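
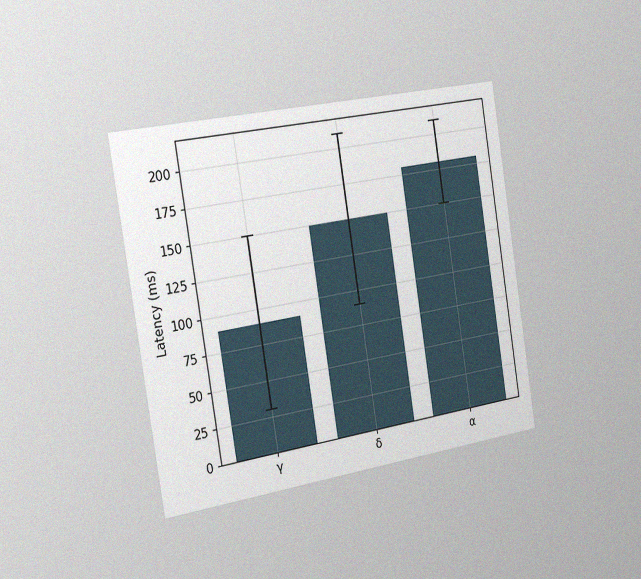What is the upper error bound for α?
210ms

The chart is tilted about 9° counter-clockwise and viewed slightly from the left, with some photo noise. The α bar's upper whisker reaches 210ms.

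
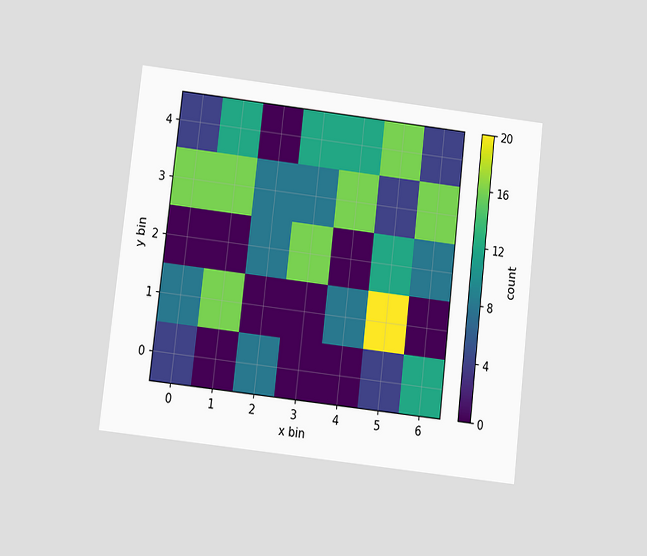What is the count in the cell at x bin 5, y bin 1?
20

The chart is tilted about 7° clockwise and viewed at a slight angle. Matching the cell (5, 1) against the colorbar gives 20.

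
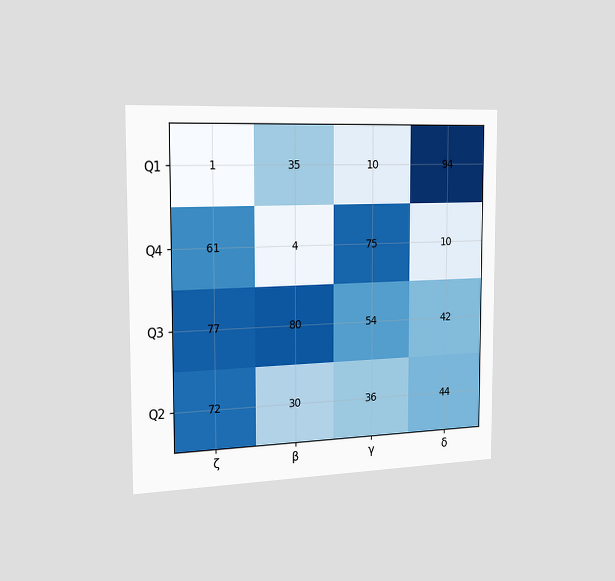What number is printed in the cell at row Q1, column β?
The chart is viewed slightly from the left. The (Q1, β) cell reads 35.

35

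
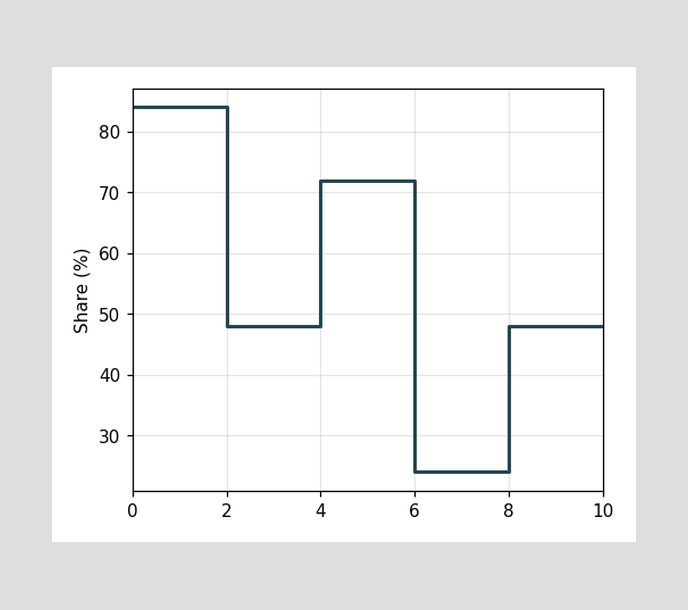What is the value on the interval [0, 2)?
84%

On [0, 2) the step sits at 84%.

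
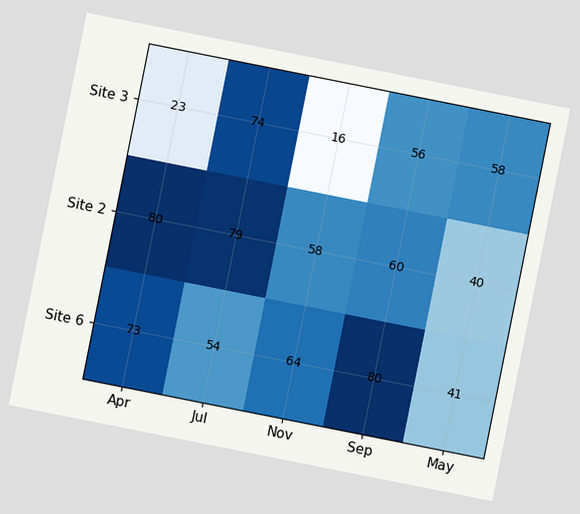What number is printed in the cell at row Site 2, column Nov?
The chart is tilted about 11° clockwise. The (Site 2, Nov) cell reads 58.

58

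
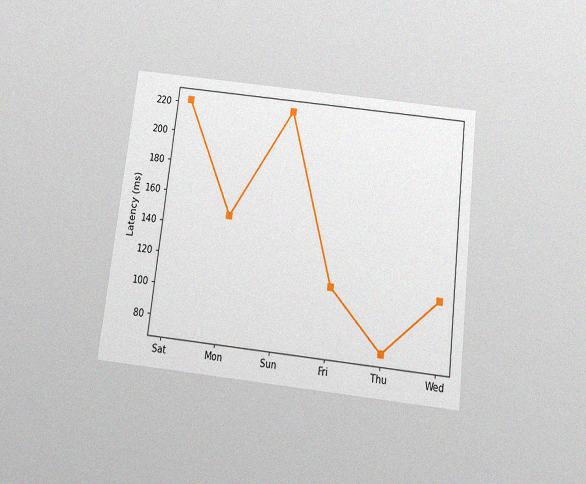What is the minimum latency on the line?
74ms

The chart is tilted about 7° clockwise and viewed slightly from below, with some photo noise. The lowest point is at Thu, and reading across to the y-axis gives 74ms.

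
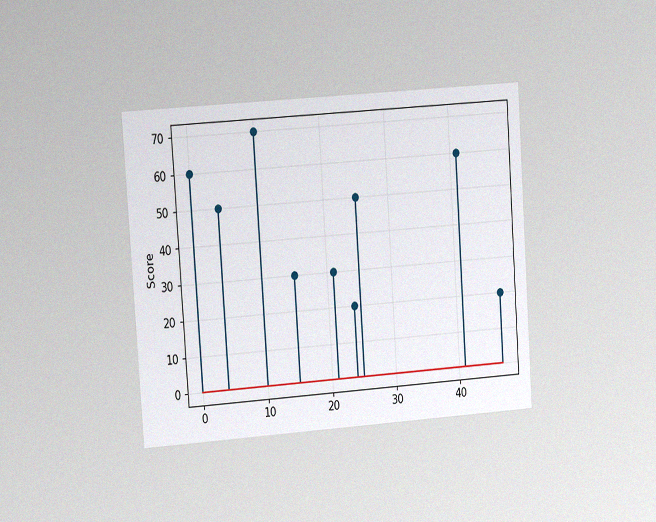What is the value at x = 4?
The chart is tilted about 4° counter-clockwise and viewed at a slight angle, with some photo noise. The stem at x=4 reaches 50.

50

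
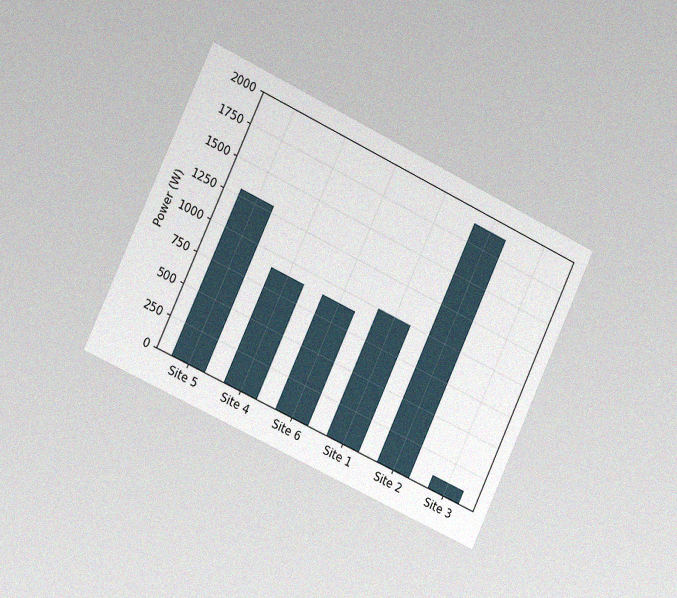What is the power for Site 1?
1000W

The chart is tilted about 25° clockwise and viewed slightly from the left, with some photo noise. Reading along the chart's y-axis, the Site 1 bar reaches 1000W.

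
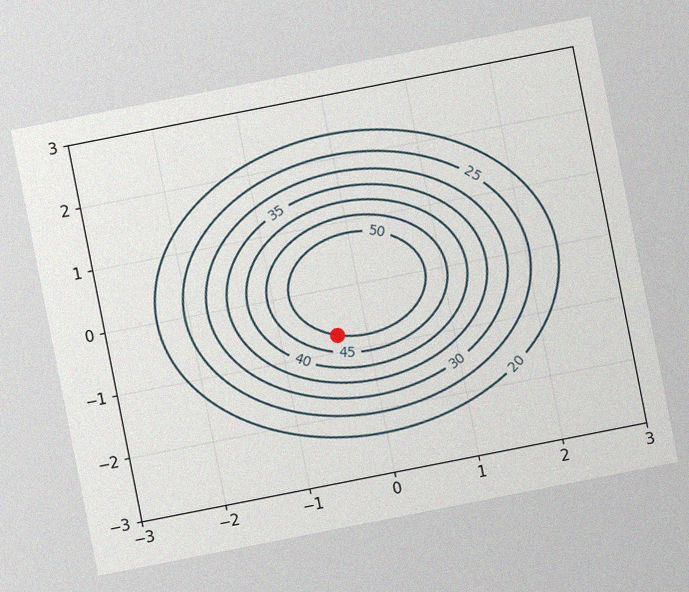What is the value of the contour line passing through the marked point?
The chart is tilted about 11° counter-clockwise, with some photo noise. The marked point sits on the contour labelled 50.

50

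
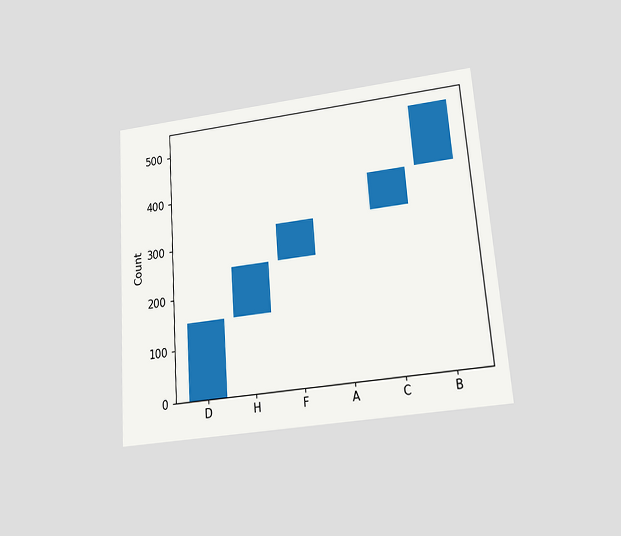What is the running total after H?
250

The chart is tilted about 4° counter-clockwise and viewed slightly from below. After H the running total reaches 250.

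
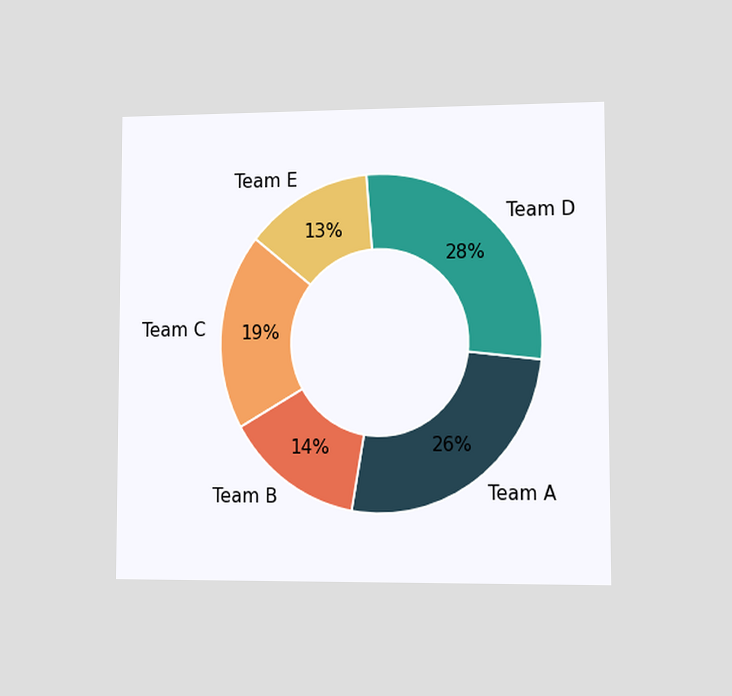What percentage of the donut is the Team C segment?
19%

The chart is viewed slightly from the right. The Team C segment takes up 19% of the ring.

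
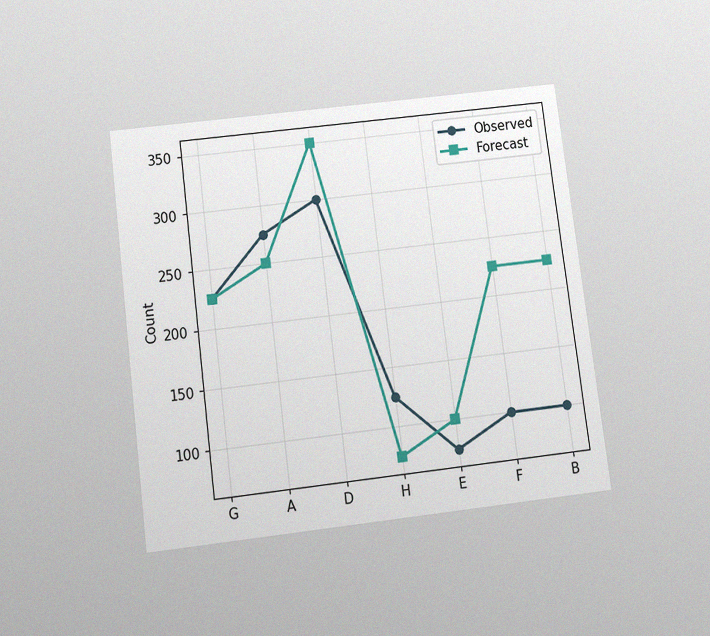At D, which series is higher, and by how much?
The chart is tilted about 7° counter-clockwise and viewed slightly from below, with some photo noise. At D, Forecast sits above the other line by 50.

Forecast, by 50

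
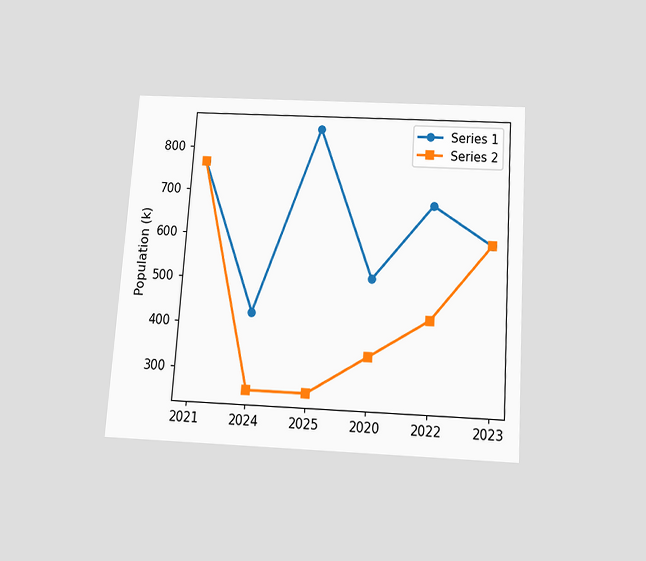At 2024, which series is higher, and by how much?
The chart is tilted about 4° clockwise and viewed slightly from below. At 2024, Series 1 sits above the other line by 170k.

Series 1, by 170k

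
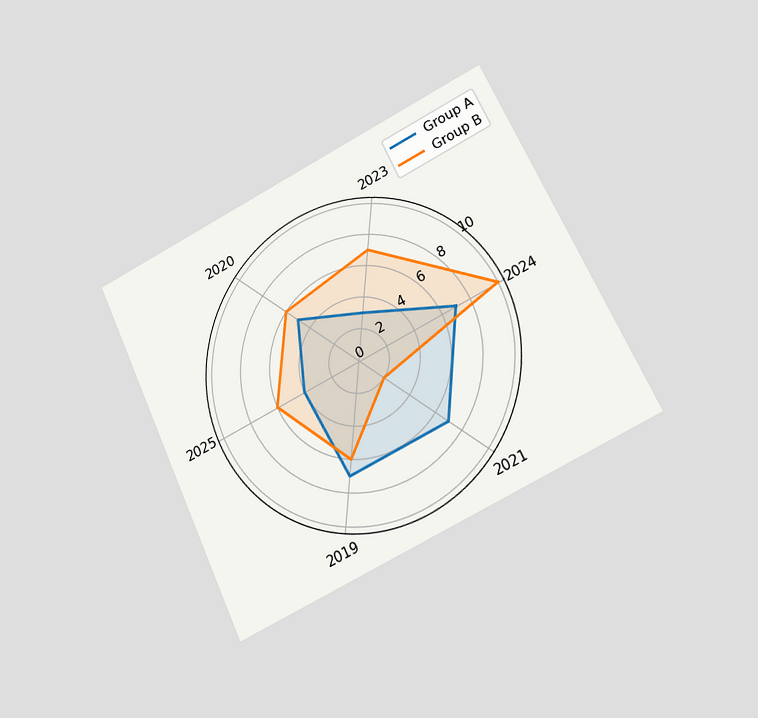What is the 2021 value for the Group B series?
The chart is tilted about 25° counter-clockwise and viewed at a slight angle. On the 2021 axis, Group B reaches 2.

2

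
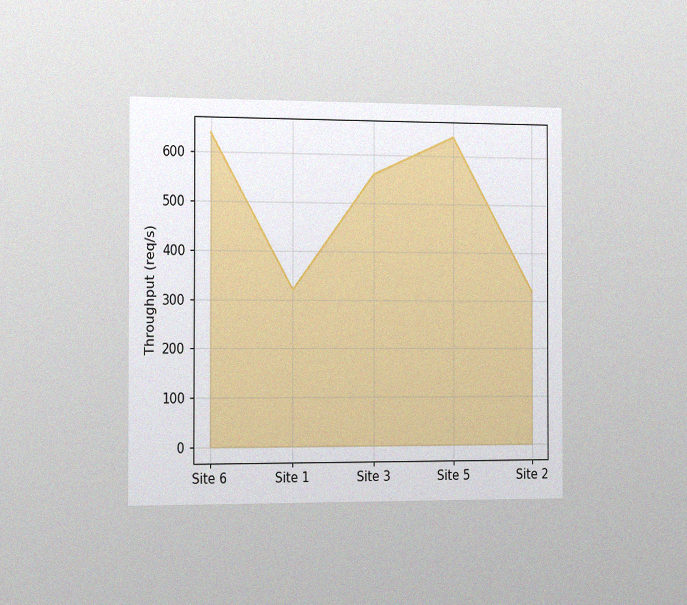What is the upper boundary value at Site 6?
The chart is viewed slightly from the left, with some photo noise. At Site 6 the upper boundary is at 640req/s.

640req/s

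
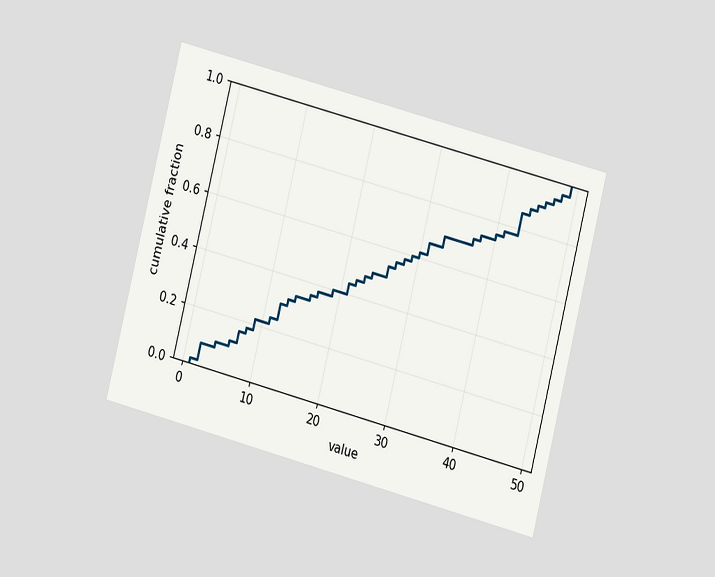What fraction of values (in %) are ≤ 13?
32%

The chart is tilted about 14° clockwise and viewed at a slight angle. At x=13 the ECDF step is at 32%.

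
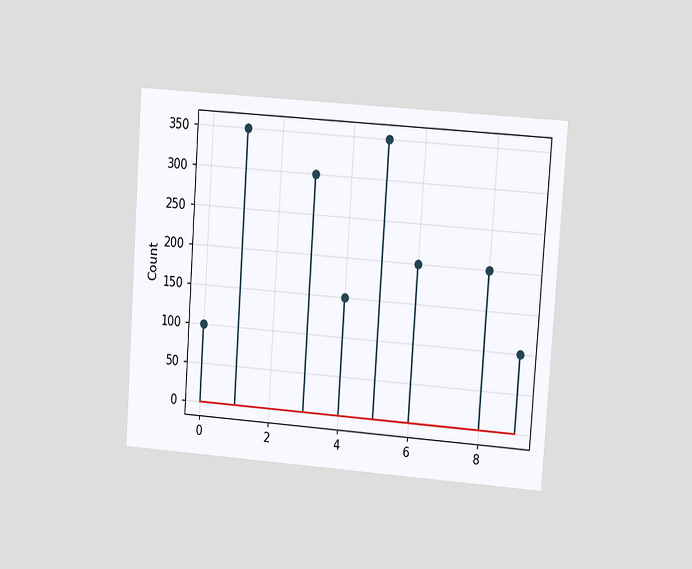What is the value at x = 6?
200

The chart is tilted about 4° clockwise and viewed at a slight angle. The stem at x=6 reaches 200.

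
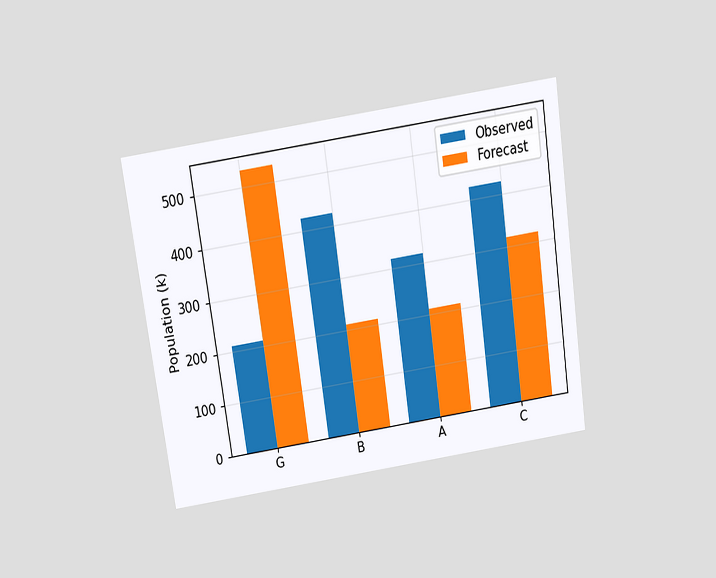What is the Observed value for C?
424k

The chart is tilted about 8° counter-clockwise and viewed slightly from above. The Observed bar at C reaches 424k on the y-axis.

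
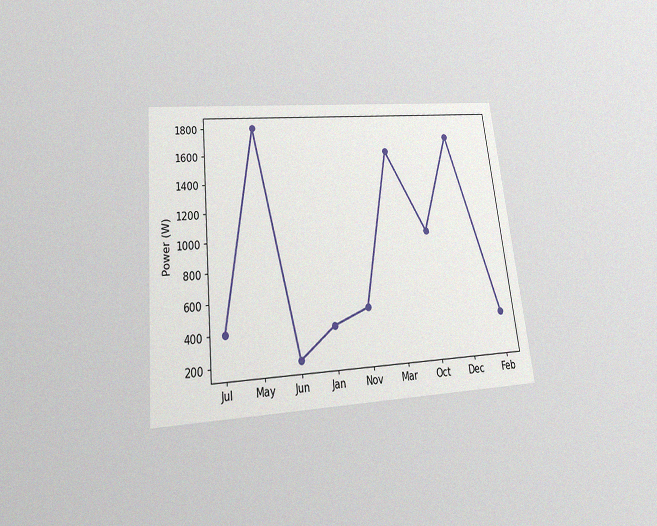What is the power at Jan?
The chart is tilted about 6° counter-clockwise and viewed slightly from below, with some photo noise. At Jan, the line is at 400W.

400W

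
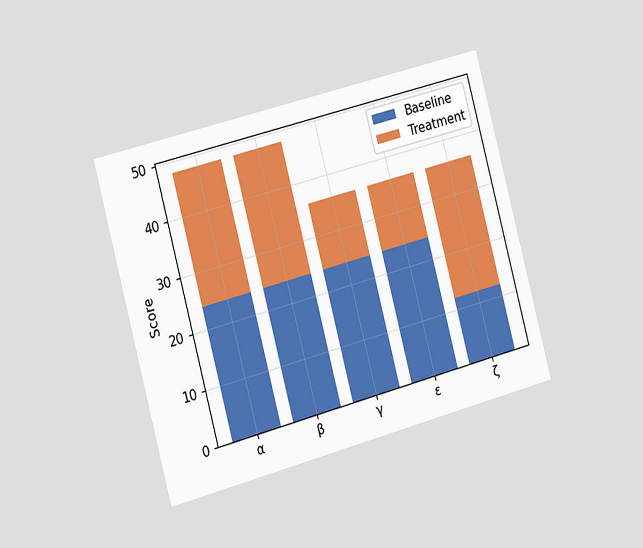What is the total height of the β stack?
48

The chart is tilted about 15° counter-clockwise and viewed slightly from the left. The β stack's top reaches 48 on the y-axis.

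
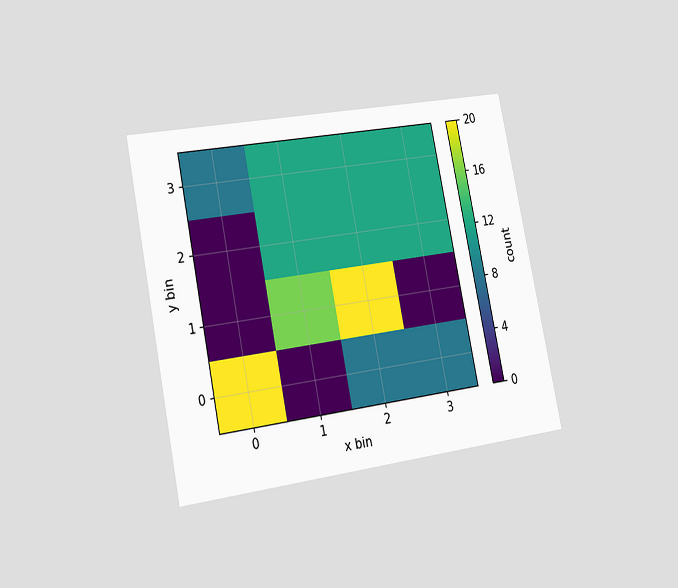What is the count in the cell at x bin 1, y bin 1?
The chart is tilted about 11° counter-clockwise and viewed slightly from the left. Matching the cell (1, 1) against the colorbar gives 16.

16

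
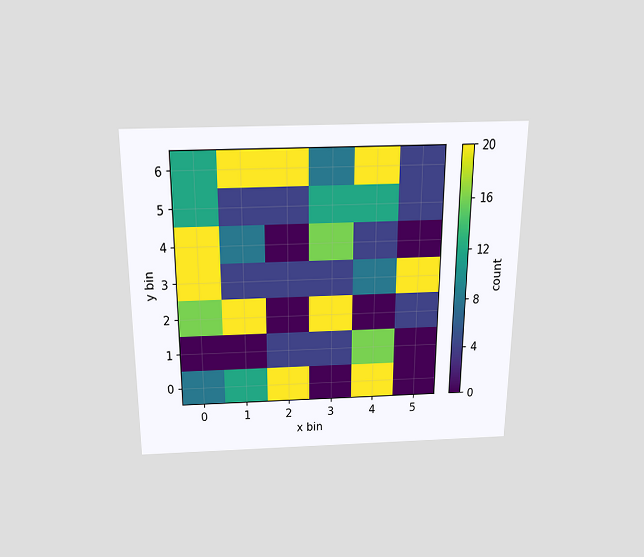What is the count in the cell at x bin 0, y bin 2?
16

The chart is viewed slightly from above. Matching the cell (0, 2) against the colorbar gives 16.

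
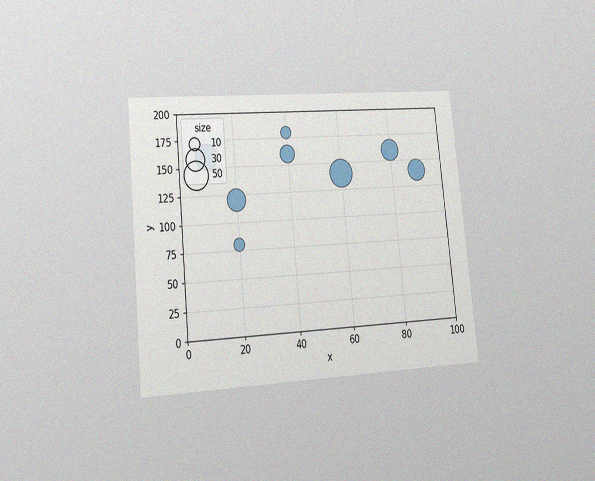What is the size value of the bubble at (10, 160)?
The chart is tilted about 6° counter-clockwise and viewed slightly from the left, with some photo noise. Matching the bubble at (10, 160) against the size legend gives 40.

40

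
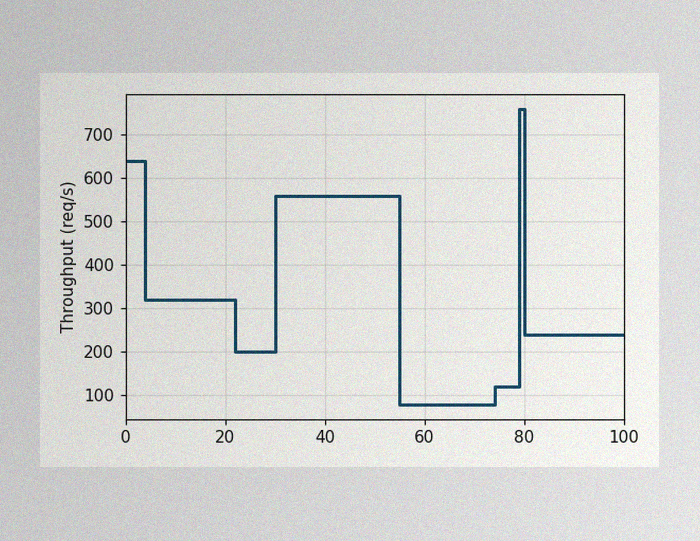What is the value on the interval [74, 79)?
120req/s

The image has some photo noise and uneven lighting. On [74, 79) the step sits at 120req/s.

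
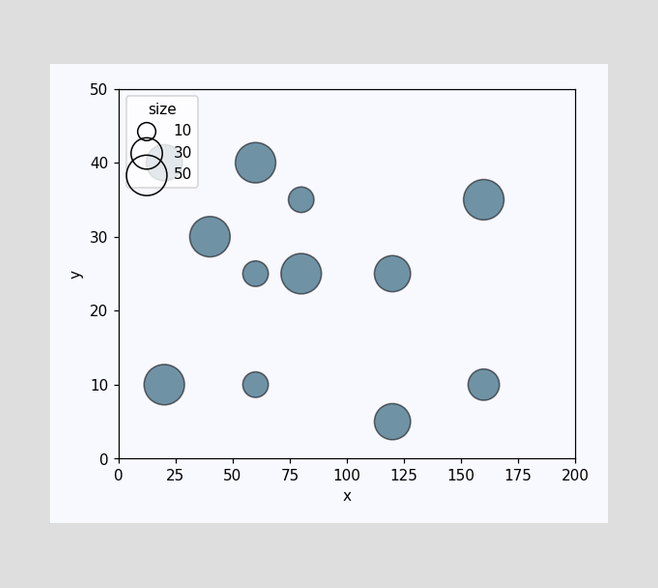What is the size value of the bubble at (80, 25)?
Matching the bubble at (80, 25) against the size legend gives 50.

50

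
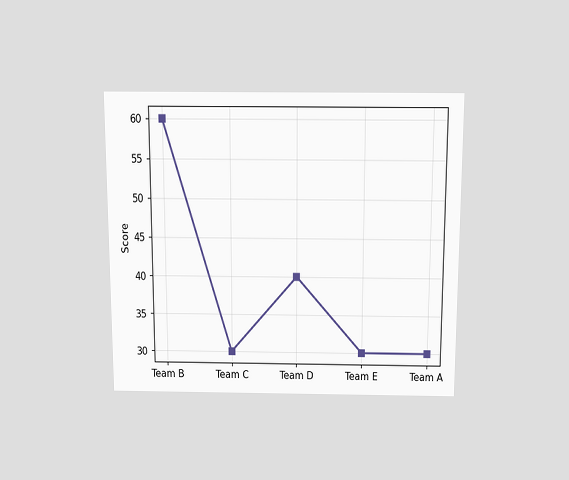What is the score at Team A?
The chart is viewed slightly from above. At Team A, the line is at 30.

30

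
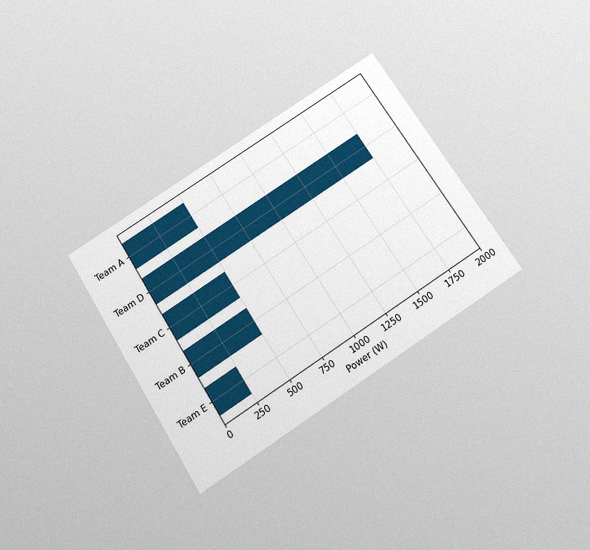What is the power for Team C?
The chart is tilted about 32° counter-clockwise and viewed slightly from below, with some photo noise. Reading along the chart's x-axis, the Team C bar reaches 500W.

500W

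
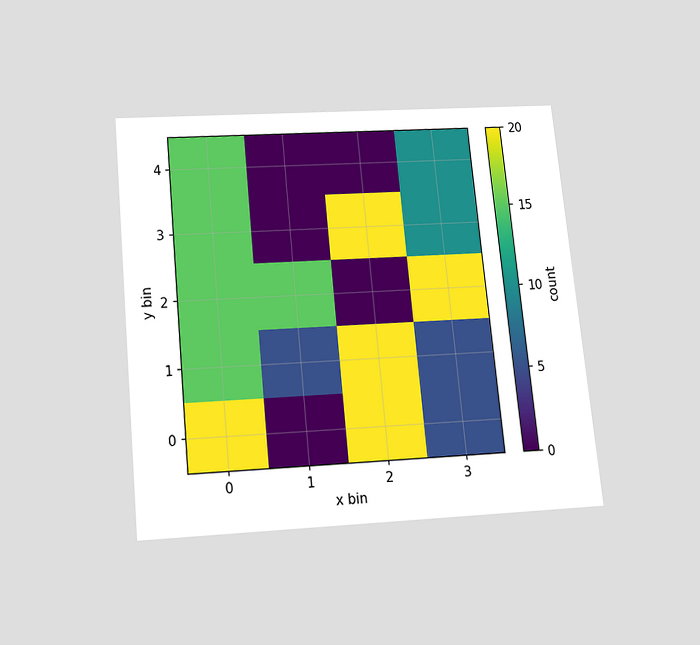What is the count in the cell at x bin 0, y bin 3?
The chart is tilted about 6° counter-clockwise and viewed slightly from below. Matching the cell (0, 3) against the colorbar gives 15.

15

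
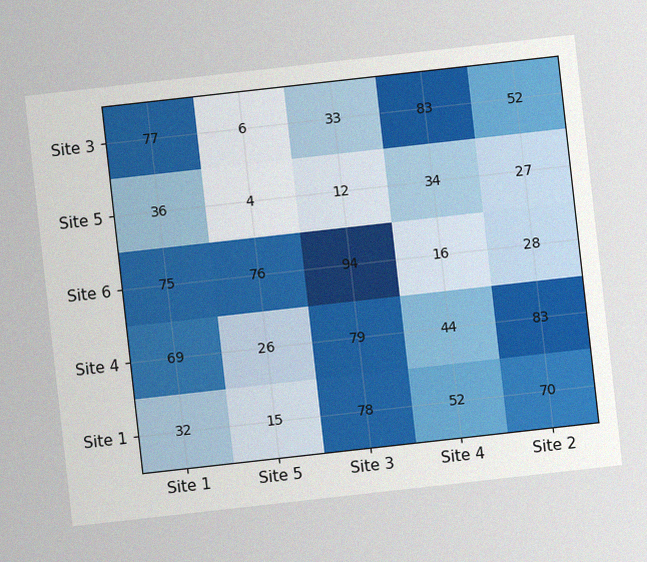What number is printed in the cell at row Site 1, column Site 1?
32

The chart is tilted about 6° counter-clockwise, with some photo noise. The (Site 1, Site 1) cell reads 32.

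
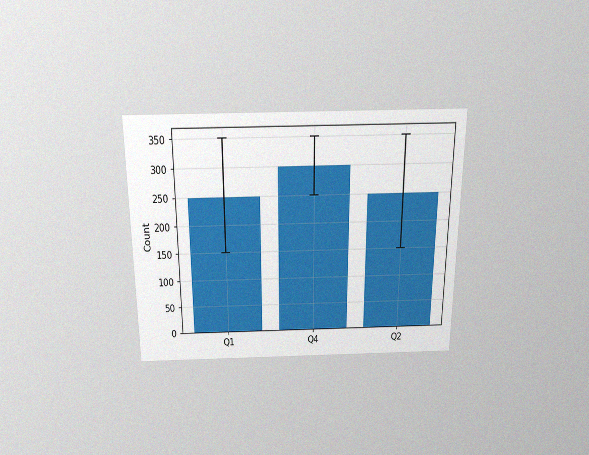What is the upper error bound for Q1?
The chart is viewed slightly from above, with some photo noise. The Q1 bar's upper whisker reaches 350.

350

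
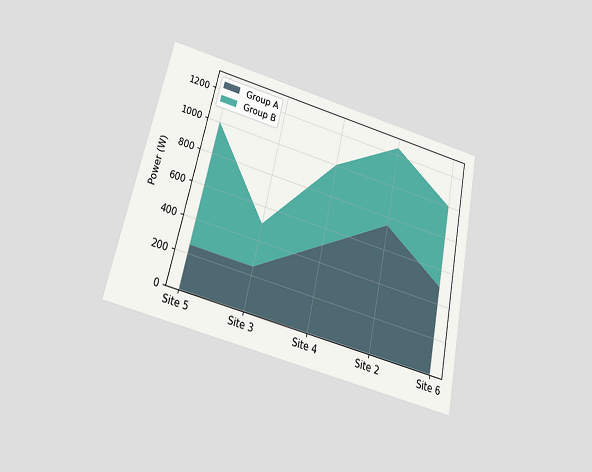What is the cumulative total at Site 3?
The chart is tilted about 13° clockwise and viewed slightly from below. The stacked total at Site 3 reaches 500W.

500W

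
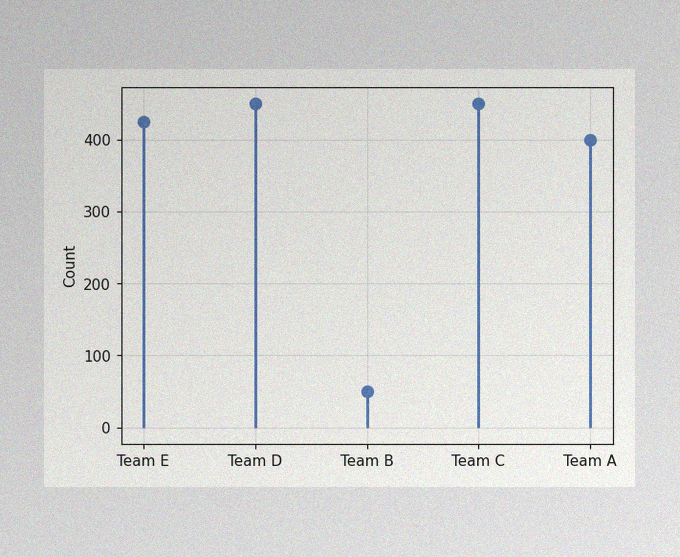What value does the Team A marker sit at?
400

The image has some photo noise and uneven lighting. The Team A marker sits at 400.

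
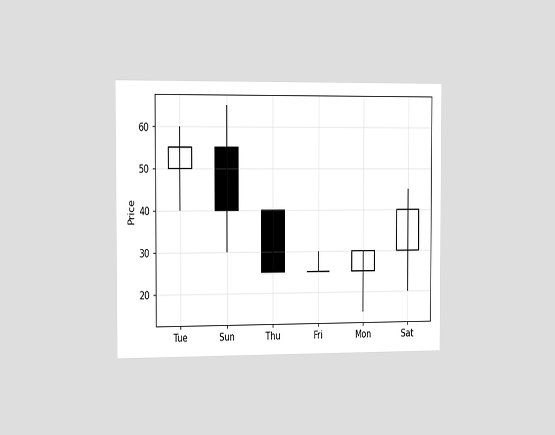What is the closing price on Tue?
The chart is viewed slightly from the left. The Tue candle closes at 55.

55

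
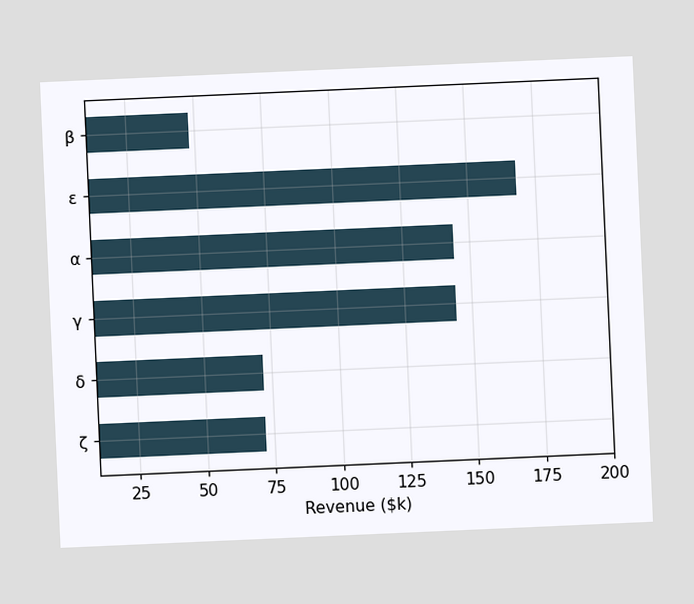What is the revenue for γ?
$144k

The chart is tilted about 3° counter-clockwise. Reading along the chart's x-axis, the γ bar reaches $144k.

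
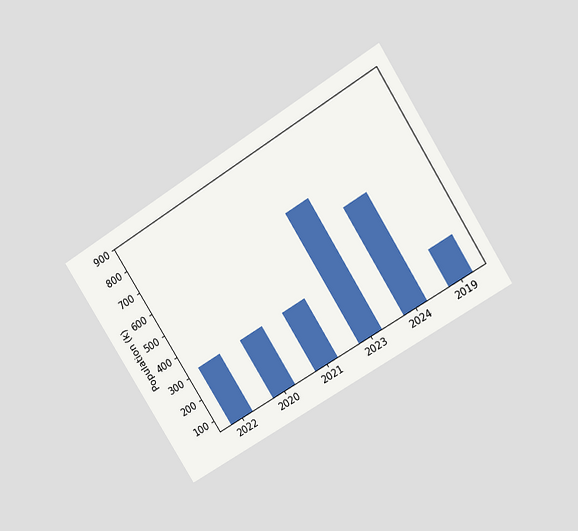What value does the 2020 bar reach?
318k

The chart is tilted about 32° counter-clockwise and viewed at a slight angle. Reading along the chart's y-axis, the 2020 bar reaches 318k.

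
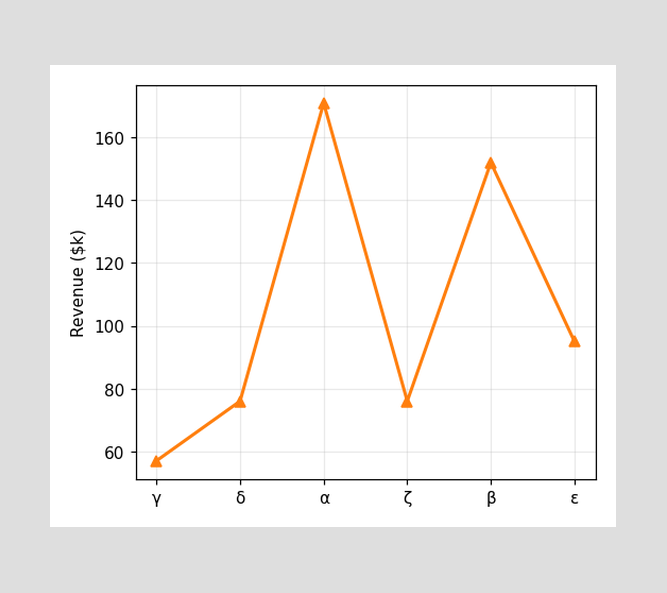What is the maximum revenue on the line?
$171k

The highest point is at α, and reading across to the y-axis gives $171k.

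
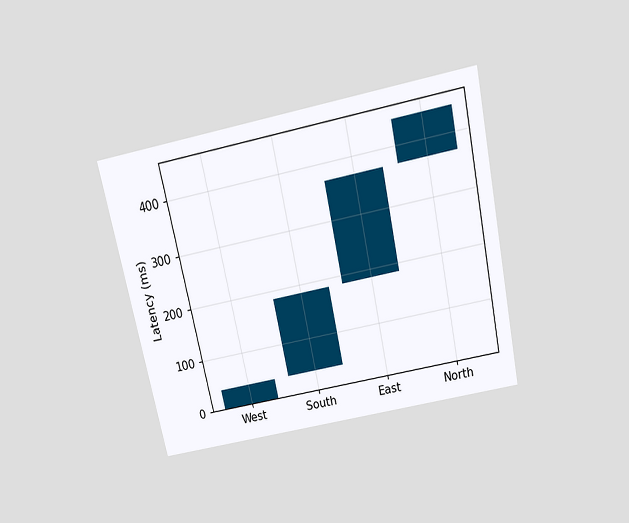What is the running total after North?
The chart is tilted about 12° counter-clockwise and viewed slightly from above. After North the running total reaches 444ms.

444ms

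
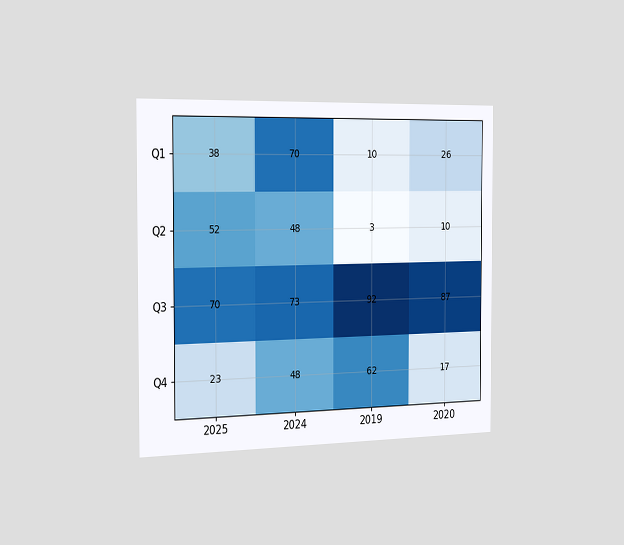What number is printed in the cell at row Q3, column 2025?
70

The chart is viewed slightly from the left. The (Q3, 2025) cell reads 70.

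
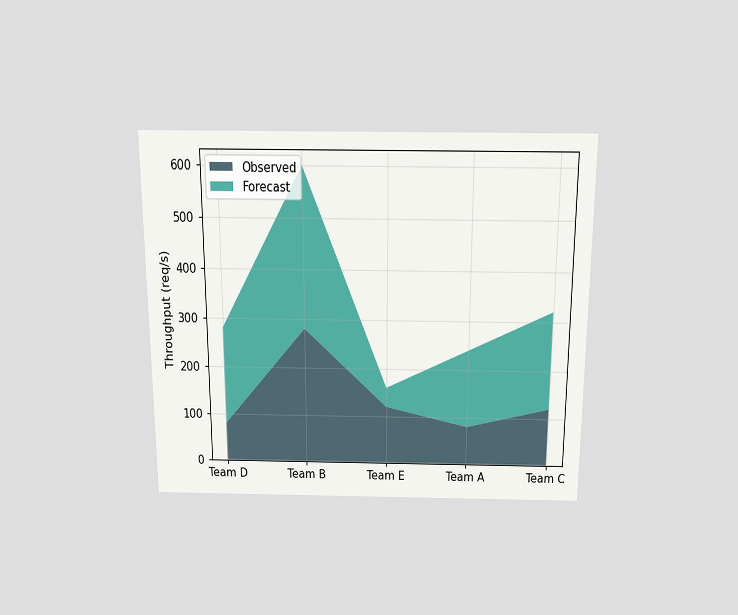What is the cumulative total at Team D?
280req/s

The chart is viewed slightly from above. The stacked total at Team D reaches 280req/s.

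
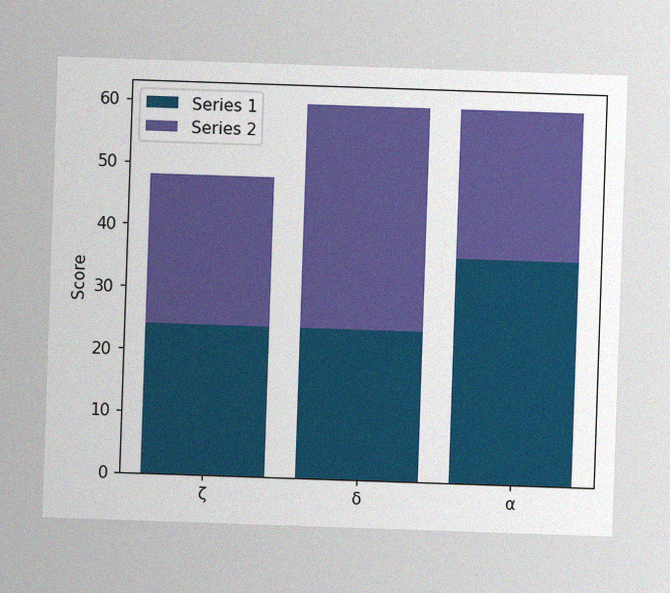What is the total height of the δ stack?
The image has some photo noise and uneven lighting. The δ stack's top reaches 60 on the y-axis.

60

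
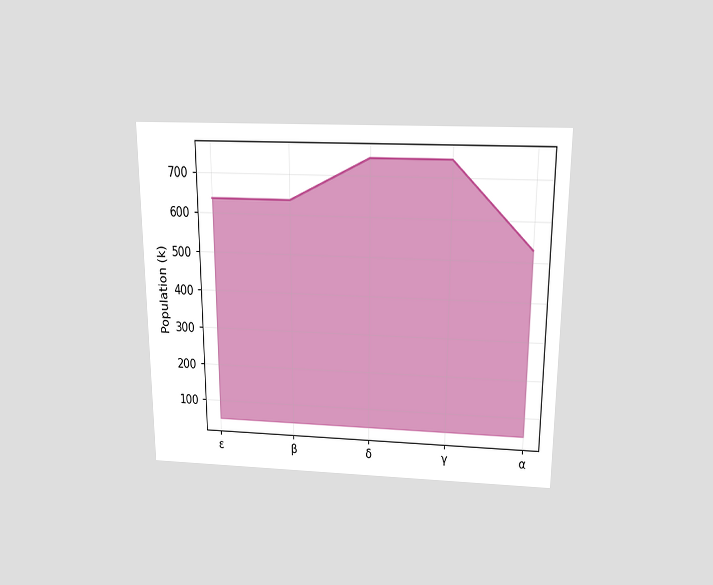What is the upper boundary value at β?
The chart is viewed slightly from above. At β the upper boundary is at 636k.

636k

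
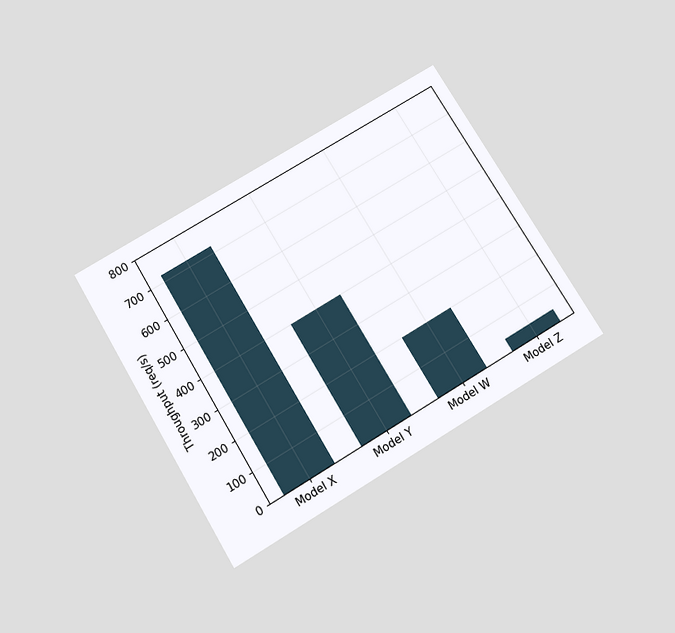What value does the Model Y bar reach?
400req/s

The chart is tilted about 31° counter-clockwise and viewed slightly from below. Reading along the chart's y-axis, the Model Y bar reaches 400req/s.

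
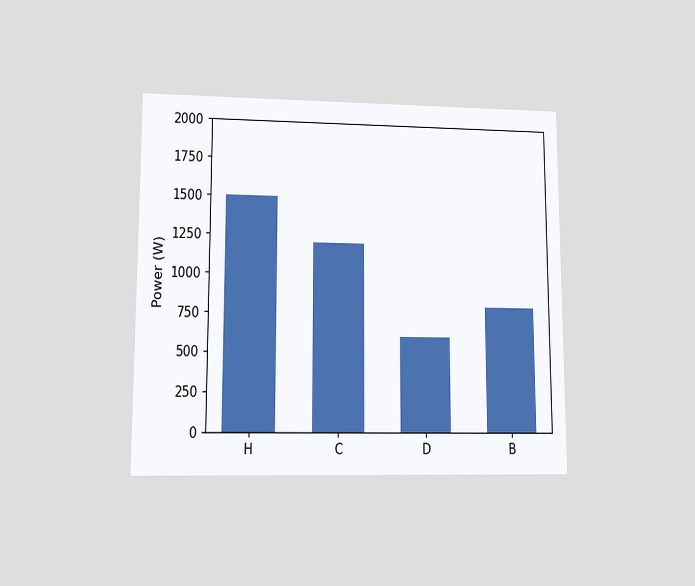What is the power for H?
1500W

The chart is viewed at a slight angle. Reading along the chart's y-axis, the H bar reaches 1500W.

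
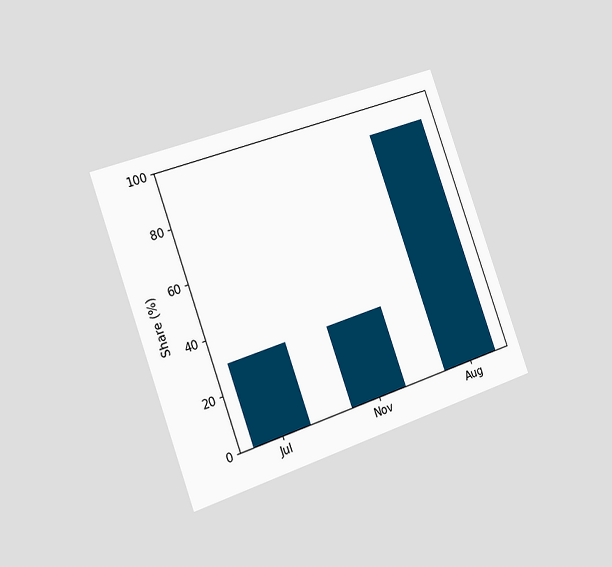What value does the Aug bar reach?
The chart is tilted about 20° counter-clockwise and viewed slightly from the left. Reading along the chart's y-axis, the Aug bar reaches 90%.

90%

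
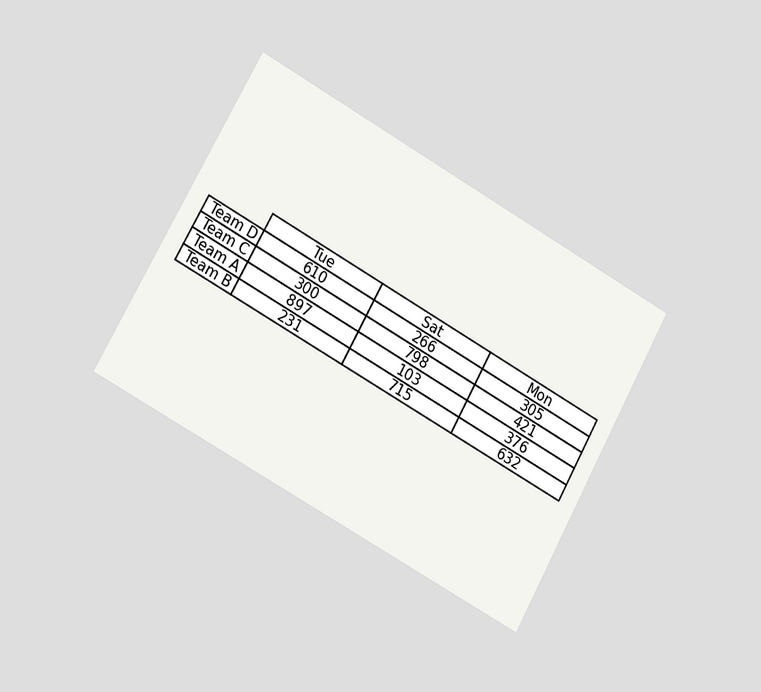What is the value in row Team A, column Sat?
The chart is tilted about 29° clockwise and viewed slightly from the left. The (Team A, Sat) cell reads 103.

103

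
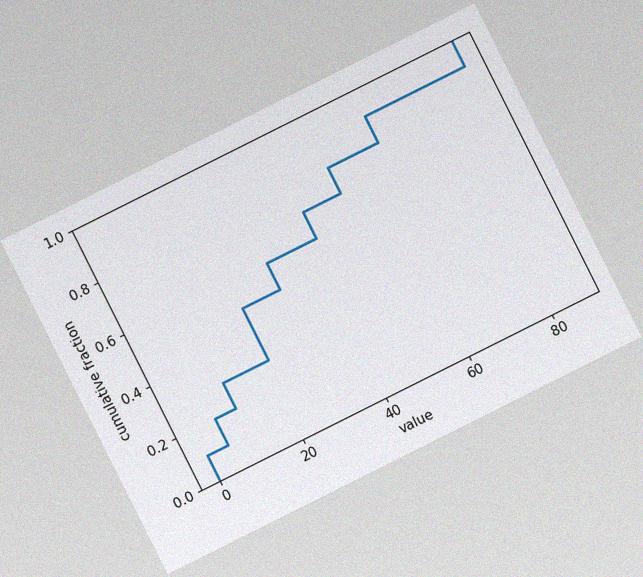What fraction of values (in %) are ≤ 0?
The chart is tilted about 27° counter-clockwise, with some photo noise. At x=0 the ECDF step is at 10%.

10%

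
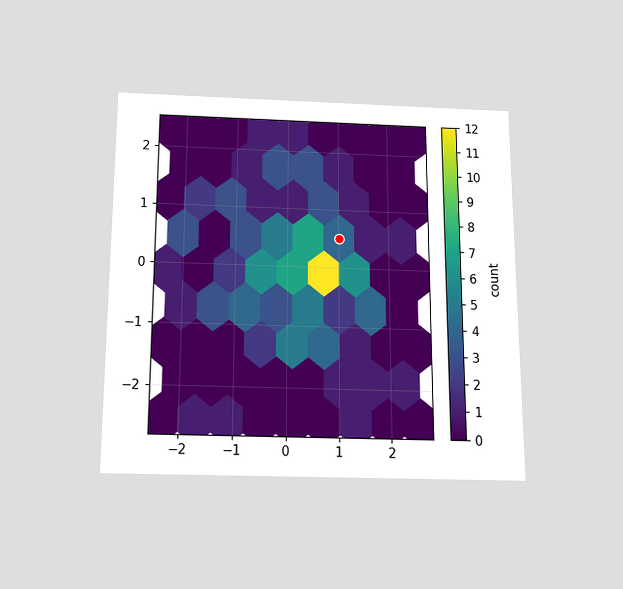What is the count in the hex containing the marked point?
4

The chart is viewed slightly from below. The marked hex reads 4 on the colorbar.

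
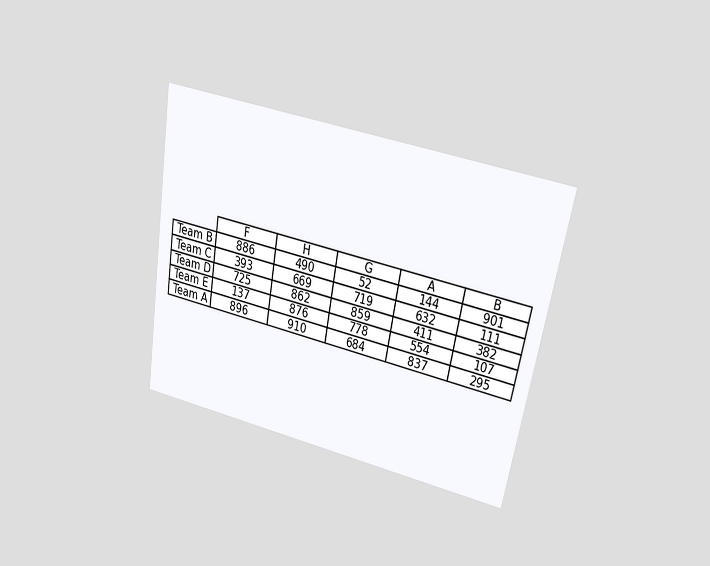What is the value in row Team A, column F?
896

The chart is tilted about 10° clockwise and viewed at a slight angle. The (Team A, F) cell reads 896.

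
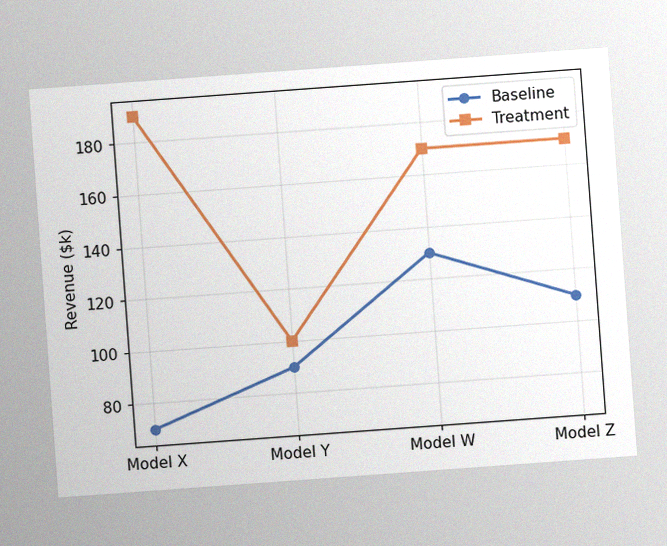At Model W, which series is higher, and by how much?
Treatment, by $40k

The chart is tilted about 4° counter-clockwise, with some photo noise. At Model W, Treatment sits above the other line by $40k.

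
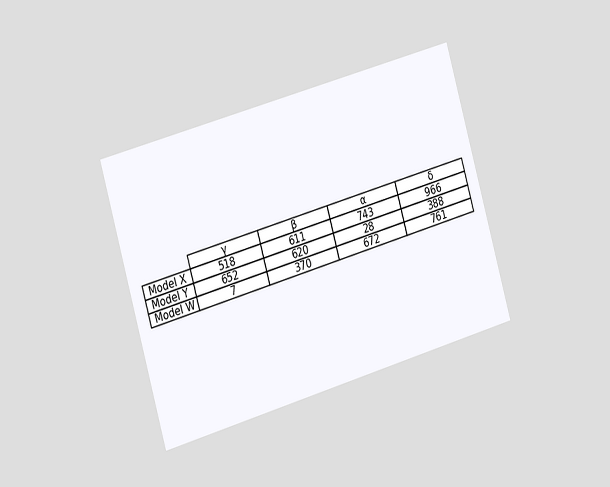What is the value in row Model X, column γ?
The chart is tilted about 16° counter-clockwise and viewed slightly from the left. The (Model X, γ) cell reads 518.

518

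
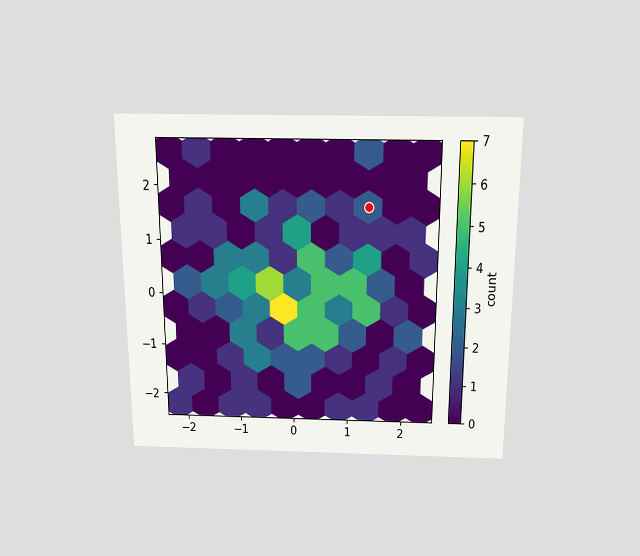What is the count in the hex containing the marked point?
The chart is viewed slightly from above. The marked hex reads 2 on the colorbar.

2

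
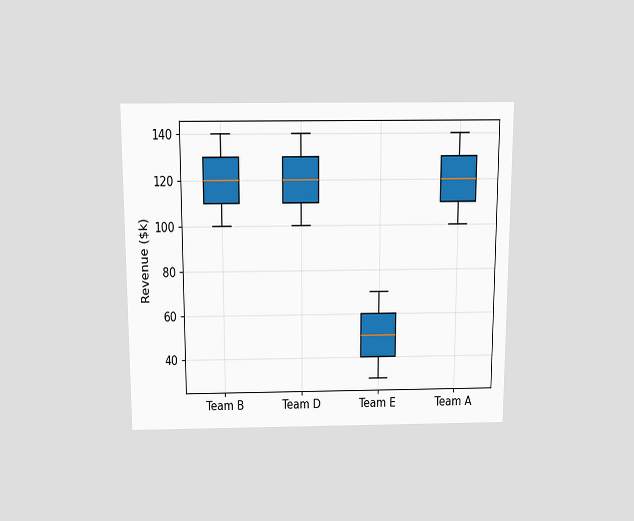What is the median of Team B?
$120k

The chart is viewed slightly from above. The median line in the Team B box sits at $120k.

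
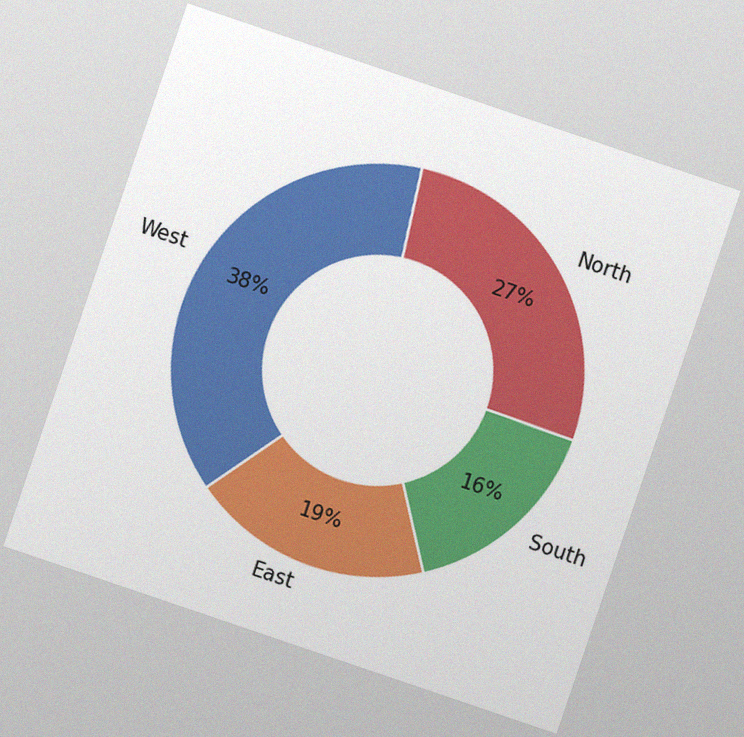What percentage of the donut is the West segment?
The chart is tilted about 19° clockwise, with some photo noise. The West segment takes up 38% of the ring.

38%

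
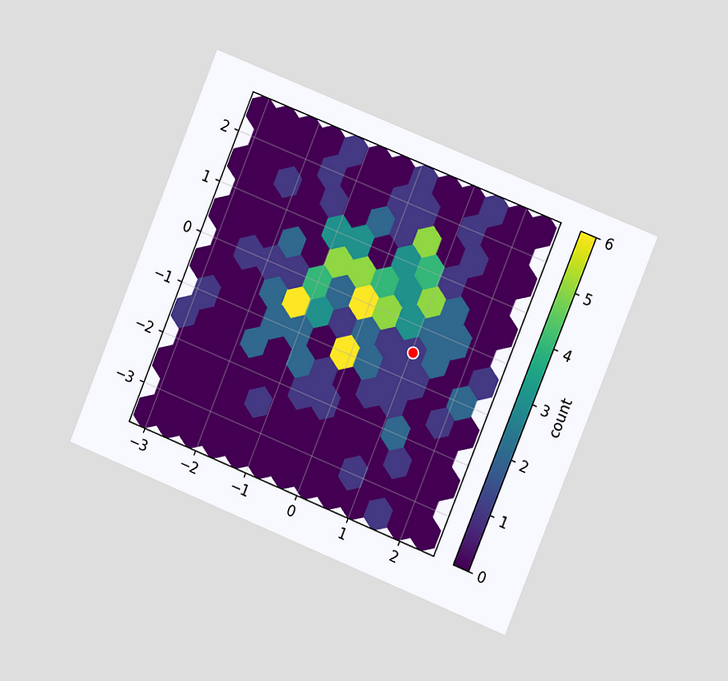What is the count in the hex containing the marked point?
1

The chart is tilted about 22° clockwise and viewed at a slight angle. The marked hex reads 1 on the colorbar.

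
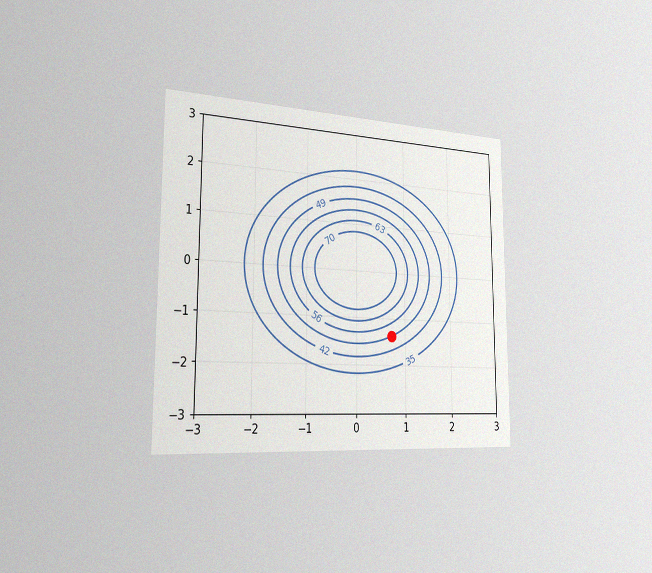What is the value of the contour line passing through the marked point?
49

The chart is viewed slightly from the left, with some photo noise. The marked point sits on the contour labelled 49.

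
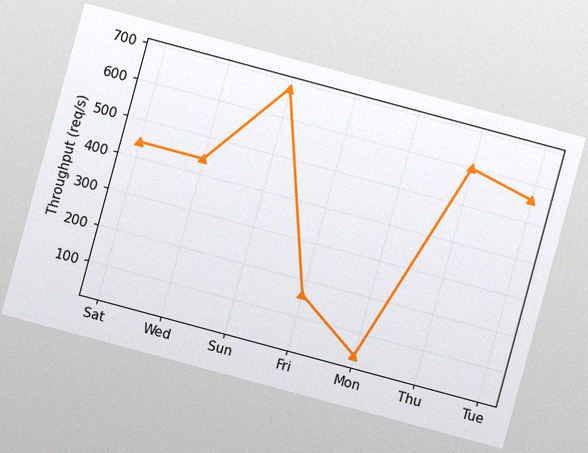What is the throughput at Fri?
160req/s

The chart is tilted about 15° clockwise, with some photo noise. At Fri, the line is at 160req/s.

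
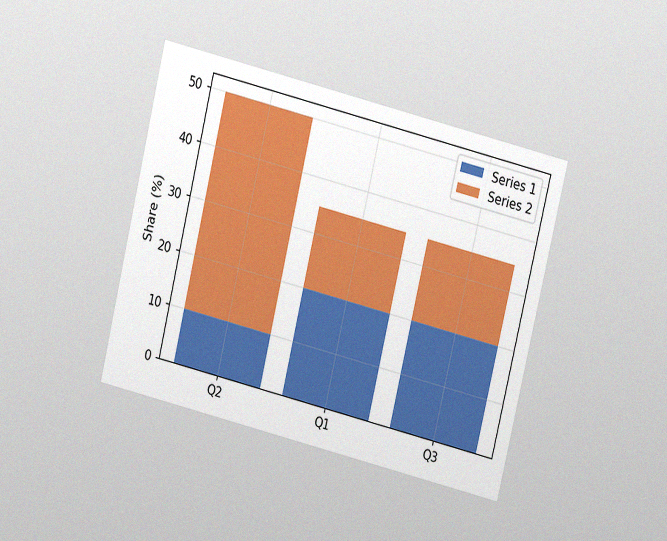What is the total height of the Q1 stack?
35%

The chart is tilted about 14° clockwise and viewed slightly from above, with some photo noise. The Q1 stack's top reaches 35% on the y-axis.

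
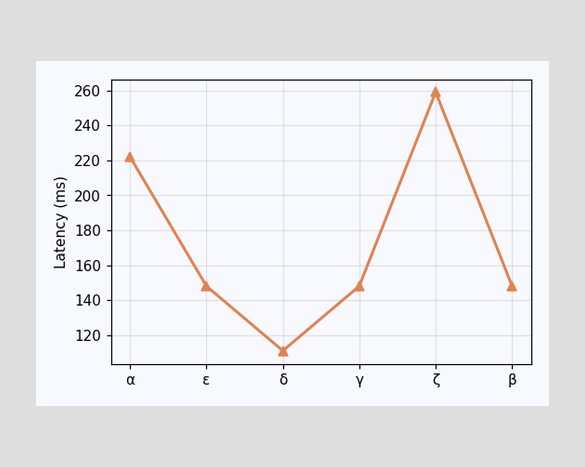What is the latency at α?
222ms

At α, the line is at 222ms.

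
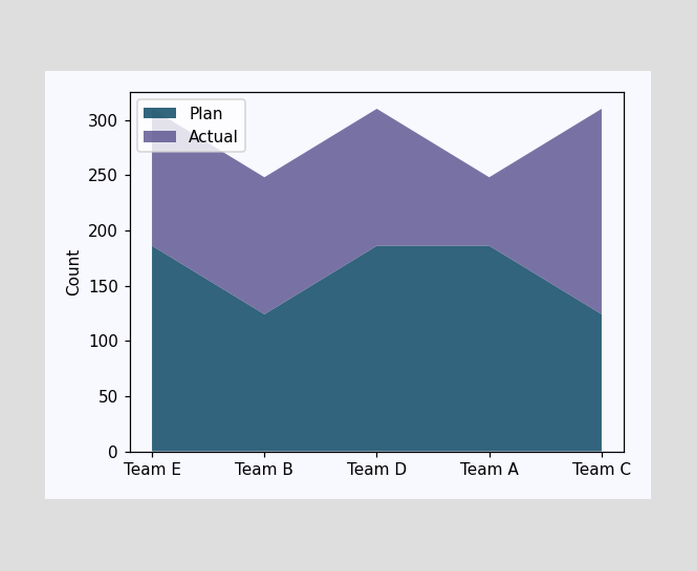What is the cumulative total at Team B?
248

The stacked total at Team B reaches 248.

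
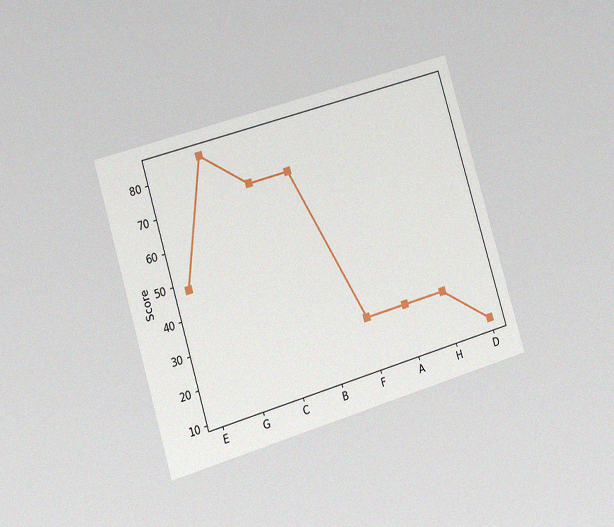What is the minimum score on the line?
The chart is tilted about 17° counter-clockwise and viewed slightly from the left, with some photo noise. The lowest point is at D, and reading across to the y-axis gives 12.

12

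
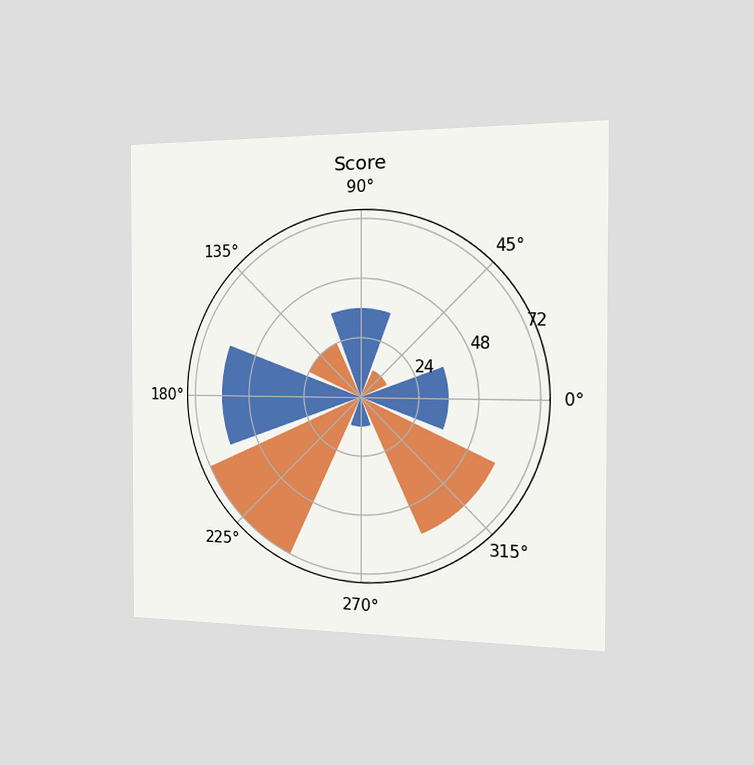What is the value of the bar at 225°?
The chart is viewed slightly from the right. The bar at 225° reaches 72 on the radial axis.

72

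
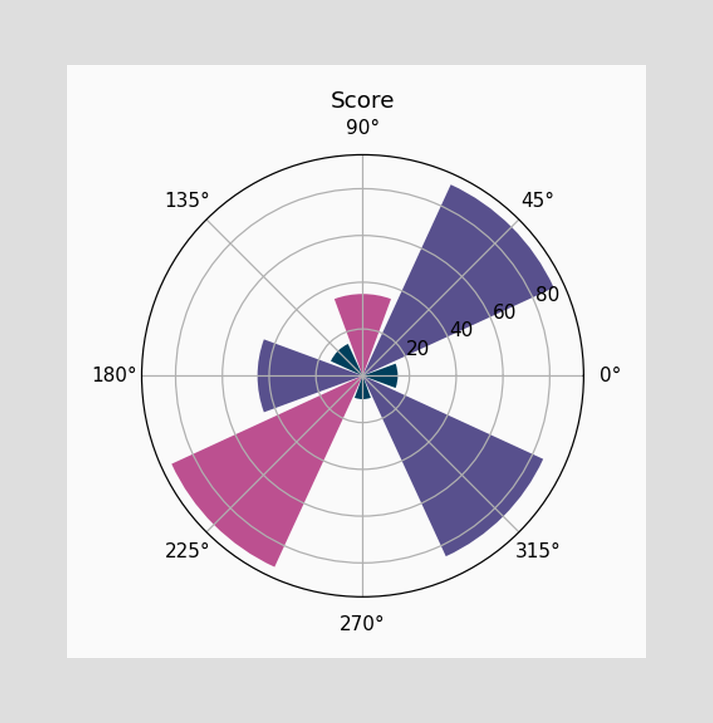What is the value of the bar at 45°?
The bar at 45° reaches 90 on the radial axis.

90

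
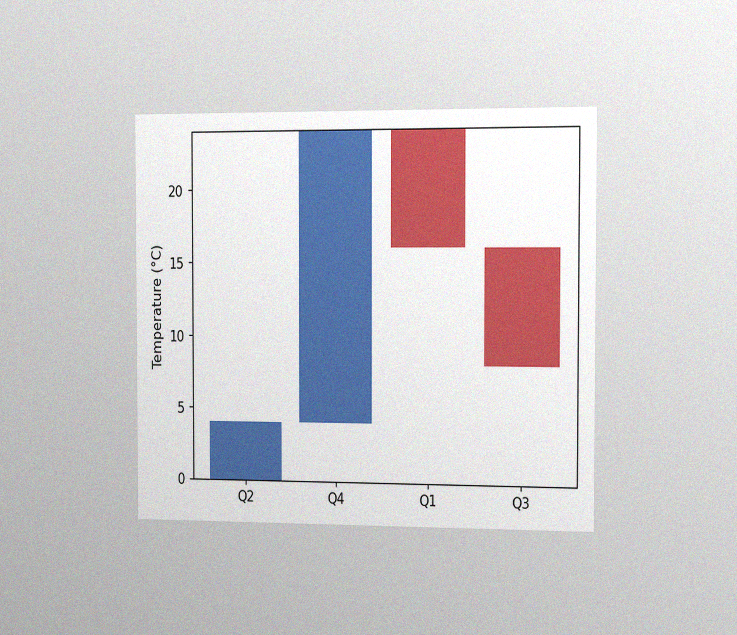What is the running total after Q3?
8°C

The chart is viewed slightly from the right, with some photo noise. After Q3 the running total reaches 8°C.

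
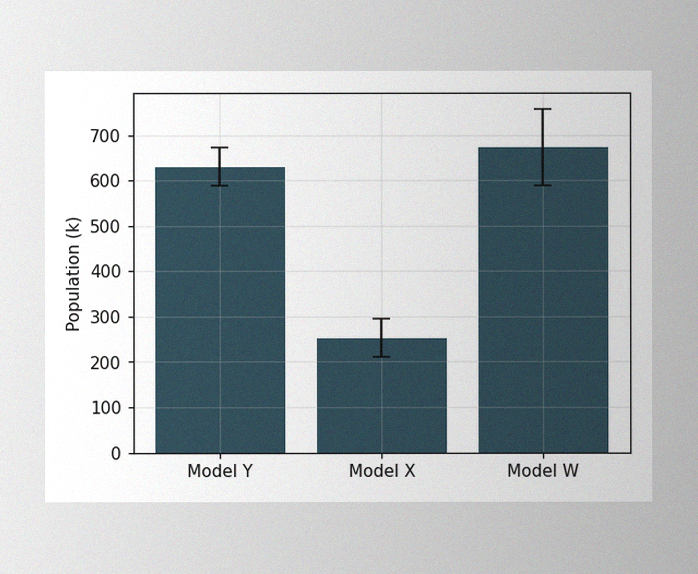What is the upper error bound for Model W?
756k

The image has some photo noise and uneven lighting. The Model W bar's upper whisker reaches 756k.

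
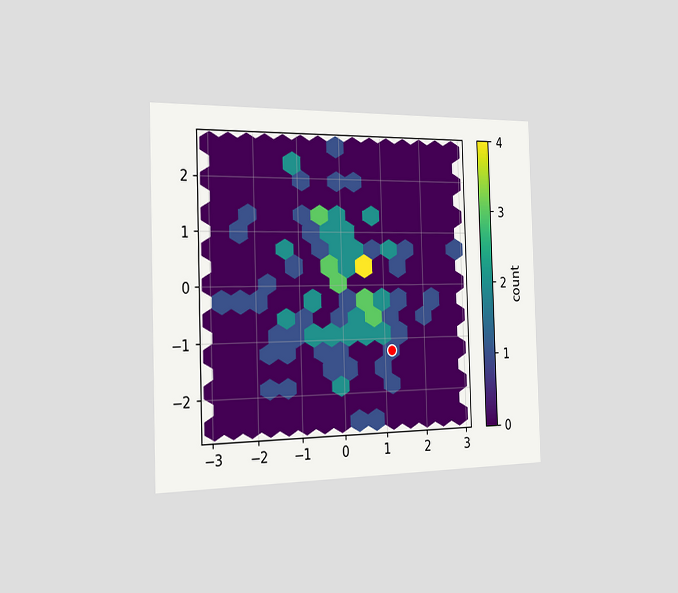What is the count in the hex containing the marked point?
1

The chart is viewed slightly from the left. The marked hex reads 1 on the colorbar.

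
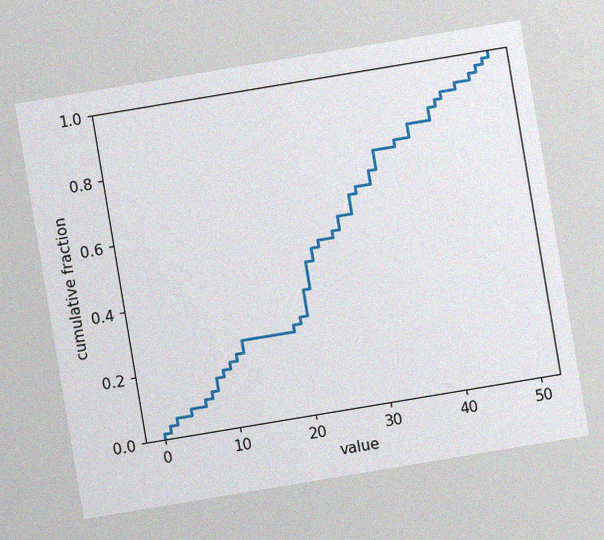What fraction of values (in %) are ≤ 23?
The chart is tilted about 9° counter-clockwise, with some photo noise. At x=23 the ECDF step is at 50%.

50%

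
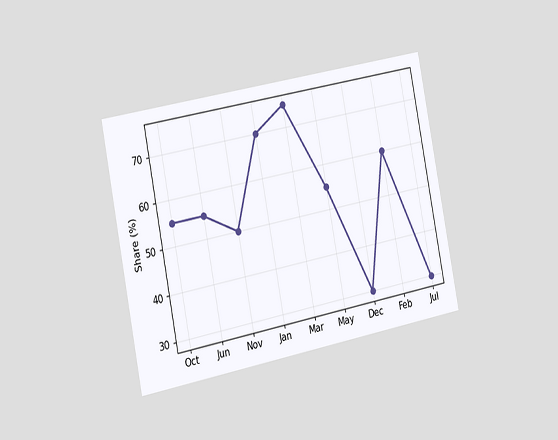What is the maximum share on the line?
75%

The chart is tilted about 11° counter-clockwise and viewed slightly from the left. The highest point is at Mar, and reading across to the y-axis gives 75%.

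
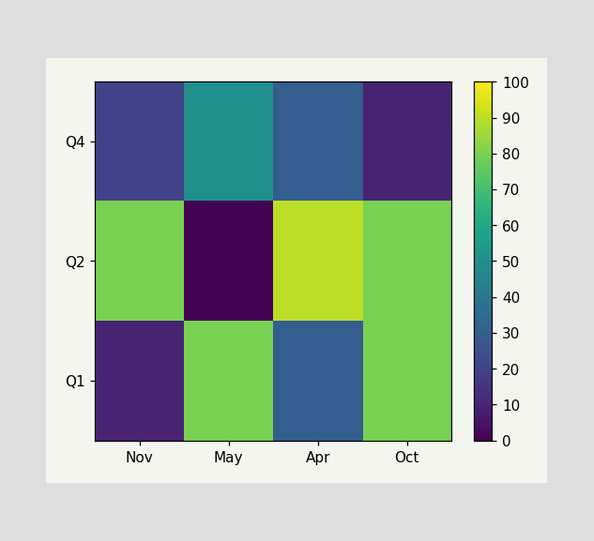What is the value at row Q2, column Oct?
Matching cell (Q2, Oct) against the colorbar gives 80.

80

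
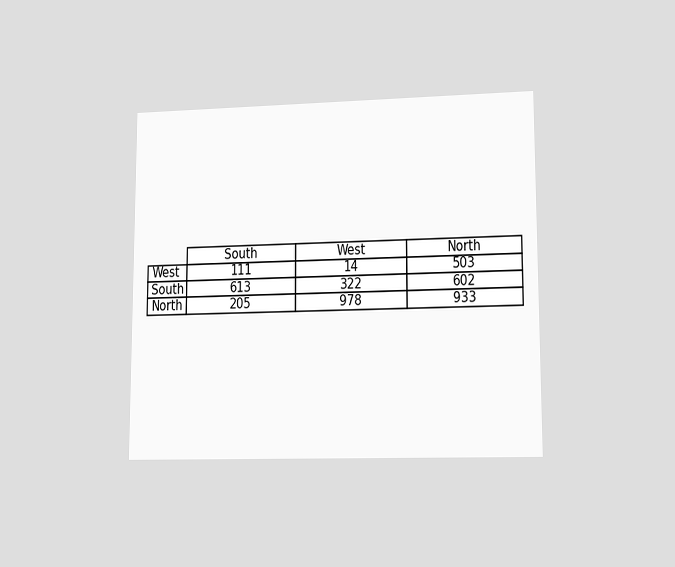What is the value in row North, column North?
The chart is viewed at a slight angle. The (North, North) cell reads 933.

933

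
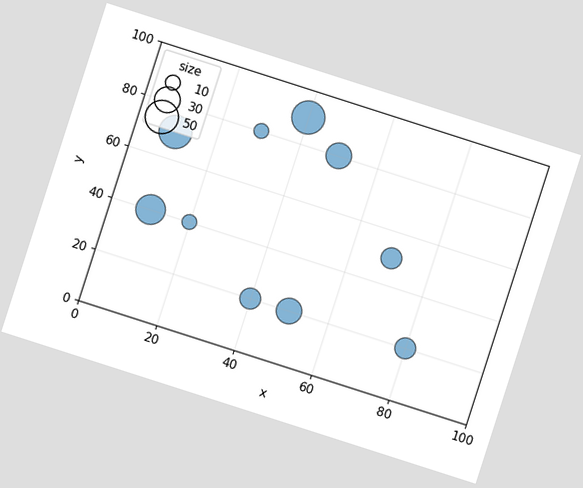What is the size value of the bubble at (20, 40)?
The chart is tilted about 18° clockwise. Matching the bubble at (20, 40) against the size legend gives 10.

10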